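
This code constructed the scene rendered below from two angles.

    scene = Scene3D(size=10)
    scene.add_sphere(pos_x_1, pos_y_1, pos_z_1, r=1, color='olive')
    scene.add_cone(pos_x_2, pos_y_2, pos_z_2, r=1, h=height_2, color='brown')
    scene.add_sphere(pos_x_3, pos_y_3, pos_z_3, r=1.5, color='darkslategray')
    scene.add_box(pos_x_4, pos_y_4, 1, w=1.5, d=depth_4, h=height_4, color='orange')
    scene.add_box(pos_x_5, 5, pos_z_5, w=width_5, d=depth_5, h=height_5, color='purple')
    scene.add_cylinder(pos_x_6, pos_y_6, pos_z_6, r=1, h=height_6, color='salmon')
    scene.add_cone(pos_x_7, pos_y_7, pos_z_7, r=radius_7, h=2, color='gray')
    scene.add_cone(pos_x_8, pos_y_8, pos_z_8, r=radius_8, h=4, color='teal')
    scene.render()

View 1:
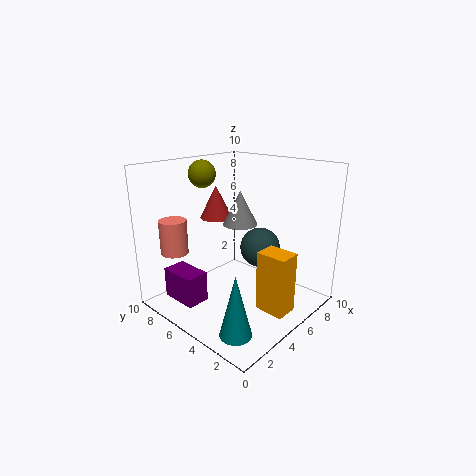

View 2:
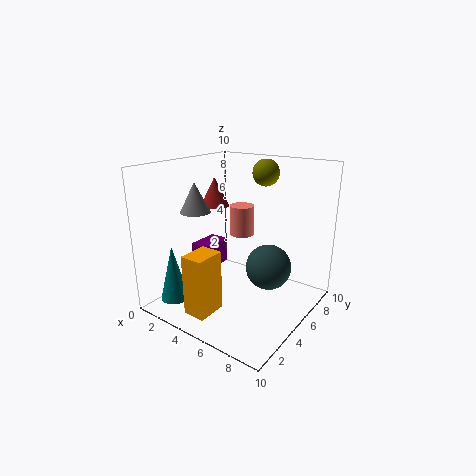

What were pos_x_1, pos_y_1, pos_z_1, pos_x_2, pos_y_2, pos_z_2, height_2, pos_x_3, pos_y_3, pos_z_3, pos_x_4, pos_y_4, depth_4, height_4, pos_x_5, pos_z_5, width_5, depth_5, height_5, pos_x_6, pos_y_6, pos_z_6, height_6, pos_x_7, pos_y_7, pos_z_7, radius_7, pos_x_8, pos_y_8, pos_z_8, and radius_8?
pos_x_1 = 5, pos_y_1 = 8.5, pos_z_1 = 9, pos_x_2 = 3, pos_y_2 = 5, pos_z_2 = 7, height_2 = 2, pos_x_3 = 7.5, pos_y_3 = 5, pos_z_3 = 3.5, pos_x_4 = 4, pos_y_4 = 0.5, depth_4 = 2, height_4 = 4, pos_x_5 = 0.5, pos_z_5 = 1.5, width_5 = 1.5, depth_5 = 2.5, height_5 = 2, pos_x_6 = 2.5, pos_y_6 = 9, pos_z_6 = 3.5, height_6 = 2.5, pos_x_7 = 3, pos_y_7 = 3, pos_z_7 = 7, radius_7 = 1, pos_x_8 = 1.5, pos_y_8 = 2, pos_z_8 = 0.5, radius_8 = 1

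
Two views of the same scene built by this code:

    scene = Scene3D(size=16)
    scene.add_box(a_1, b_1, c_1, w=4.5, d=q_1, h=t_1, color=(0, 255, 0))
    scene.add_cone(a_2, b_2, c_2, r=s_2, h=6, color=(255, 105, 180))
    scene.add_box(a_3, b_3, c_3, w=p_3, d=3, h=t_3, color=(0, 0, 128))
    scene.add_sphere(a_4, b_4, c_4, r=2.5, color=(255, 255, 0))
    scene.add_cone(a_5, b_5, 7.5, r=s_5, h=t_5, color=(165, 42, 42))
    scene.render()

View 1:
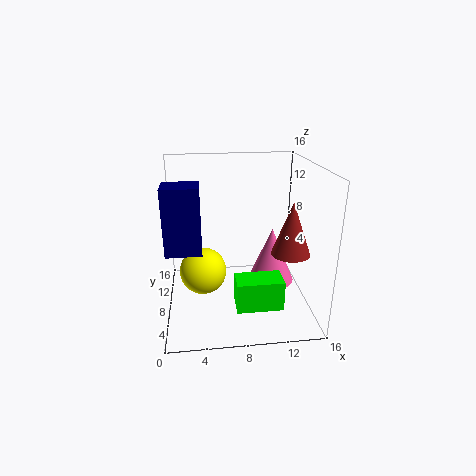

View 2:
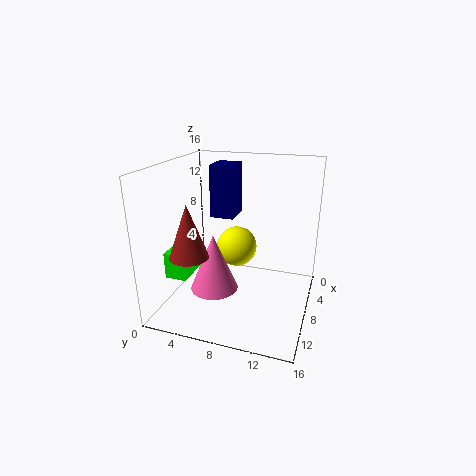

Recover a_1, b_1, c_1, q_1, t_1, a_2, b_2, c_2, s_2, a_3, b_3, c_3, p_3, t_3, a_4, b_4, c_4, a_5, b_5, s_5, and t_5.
a_1 = 7, b_1 = 0.5, c_1 = 3.5, q_1 = 2.5, t_1 = 3, a_2 = 11.5, b_2 = 6.5, c_2 = 3.5, s_2 = 2.5, a_3 = 0.5, b_3 = 3, c_3 = 8.5, p_3 = 3.5, t_3 = 6.5, a_4 = 4, b_4 = 6.5, c_4 = 5, a_5 = 13, b_5 = 4.5, s_5 = 2, t_5 = 5.5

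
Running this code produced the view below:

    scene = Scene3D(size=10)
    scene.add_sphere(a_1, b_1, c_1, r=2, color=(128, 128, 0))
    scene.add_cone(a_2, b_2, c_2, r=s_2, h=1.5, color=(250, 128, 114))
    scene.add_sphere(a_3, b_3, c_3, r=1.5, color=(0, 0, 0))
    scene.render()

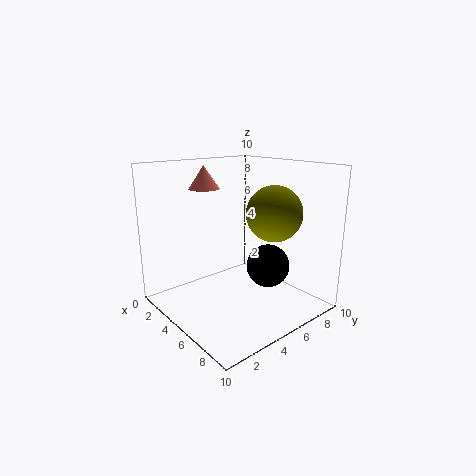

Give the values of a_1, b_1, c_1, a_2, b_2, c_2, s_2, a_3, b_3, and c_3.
a_1 = 6, b_1 = 7.5, c_1 = 6.5, a_2 = 4, b_2 = 3, c_2 = 8.5, s_2 = 1, a_3 = 6.5, b_3 = 6.5, c_3 = 3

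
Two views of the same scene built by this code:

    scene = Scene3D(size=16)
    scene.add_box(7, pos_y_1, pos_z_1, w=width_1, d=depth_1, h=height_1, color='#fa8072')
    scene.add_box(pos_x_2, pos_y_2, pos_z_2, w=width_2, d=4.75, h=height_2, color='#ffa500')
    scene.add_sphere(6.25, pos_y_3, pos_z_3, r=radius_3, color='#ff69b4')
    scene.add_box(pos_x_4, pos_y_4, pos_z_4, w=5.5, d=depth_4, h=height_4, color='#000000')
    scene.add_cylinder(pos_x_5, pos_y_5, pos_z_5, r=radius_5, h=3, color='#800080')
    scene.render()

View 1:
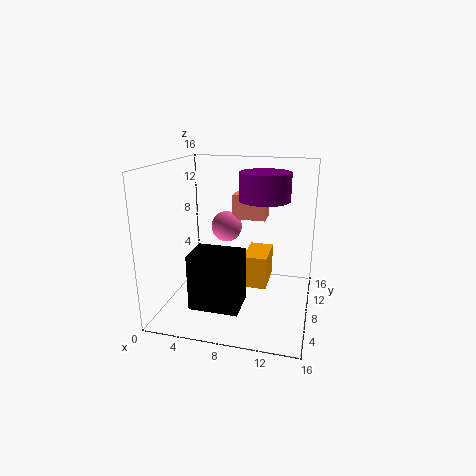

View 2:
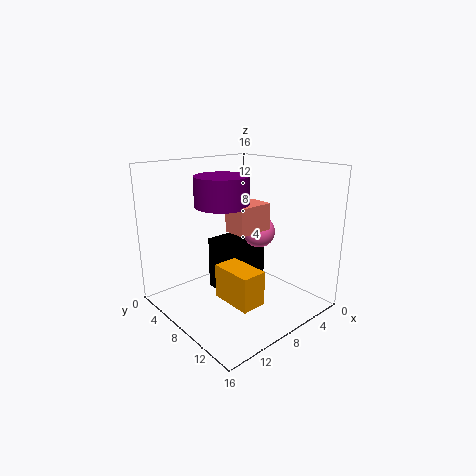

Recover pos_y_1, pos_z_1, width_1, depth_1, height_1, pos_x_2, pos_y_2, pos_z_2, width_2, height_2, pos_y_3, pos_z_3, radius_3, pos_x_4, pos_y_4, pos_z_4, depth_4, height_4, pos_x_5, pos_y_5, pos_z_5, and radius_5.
pos_y_1 = 9.25
pos_z_1 = 9.75
width_1 = 3.75
depth_1 = 2.5
height_1 = 2.75
pos_x_2 = 8.5
pos_y_2 = 8
pos_z_2 = 2
width_2 = 2.75
height_2 = 3.75
pos_y_3 = 9.5
pos_z_3 = 8.75
radius_3 = 1.75
pos_x_4 = 3.5
pos_y_4 = 3.75
pos_z_4 = 0.75
depth_4 = 4
height_4 = 6.25
pos_x_5 = 10.75
pos_y_5 = 8.75
pos_z_5 = 12.25
radius_5 = 2.75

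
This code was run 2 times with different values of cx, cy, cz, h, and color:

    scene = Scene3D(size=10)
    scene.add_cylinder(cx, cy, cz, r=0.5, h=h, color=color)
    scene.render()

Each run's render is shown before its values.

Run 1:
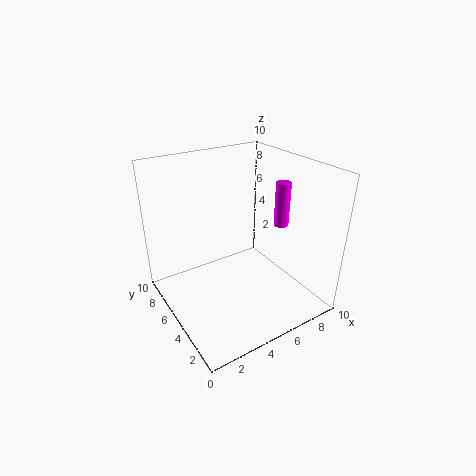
cx = 7.5
cy = 3.5
cz = 6
h = 3
color = 'magenta'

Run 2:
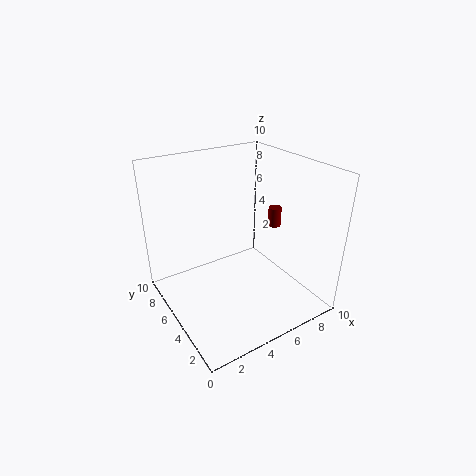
cx = 9
cy = 6
cz = 4.5
h = 1.5
color = 'maroon'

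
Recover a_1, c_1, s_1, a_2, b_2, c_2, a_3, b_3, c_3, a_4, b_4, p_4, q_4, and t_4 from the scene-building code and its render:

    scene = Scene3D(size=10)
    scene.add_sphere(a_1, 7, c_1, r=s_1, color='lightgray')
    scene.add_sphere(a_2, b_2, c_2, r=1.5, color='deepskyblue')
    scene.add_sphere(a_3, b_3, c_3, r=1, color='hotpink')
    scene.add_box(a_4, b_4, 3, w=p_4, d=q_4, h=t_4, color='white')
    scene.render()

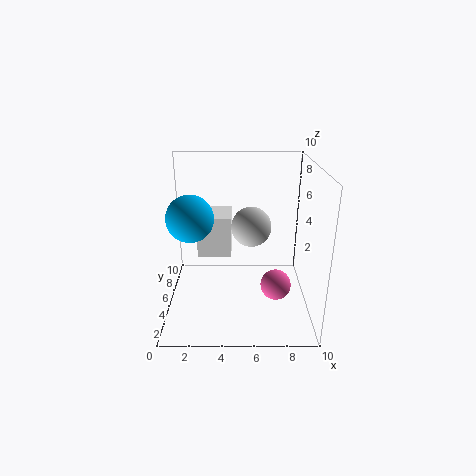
a_1 = 6; c_1 = 5; s_1 = 1.5; a_2 = 2; b_2 = 3.5; c_2 = 7; a_3 = 7.5; b_3 = 3; c_3 = 2.5; a_4 = 2; b_4 = 6; p_4 = 2.5; q_4 = 3; t_4 = 3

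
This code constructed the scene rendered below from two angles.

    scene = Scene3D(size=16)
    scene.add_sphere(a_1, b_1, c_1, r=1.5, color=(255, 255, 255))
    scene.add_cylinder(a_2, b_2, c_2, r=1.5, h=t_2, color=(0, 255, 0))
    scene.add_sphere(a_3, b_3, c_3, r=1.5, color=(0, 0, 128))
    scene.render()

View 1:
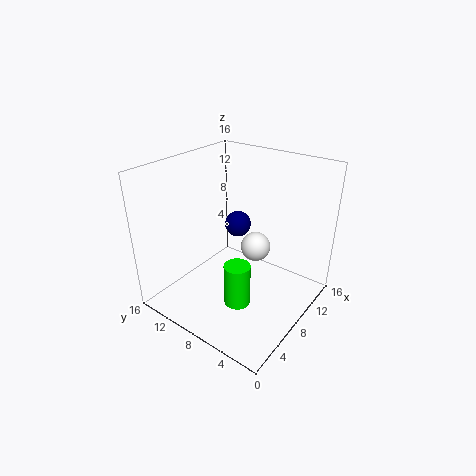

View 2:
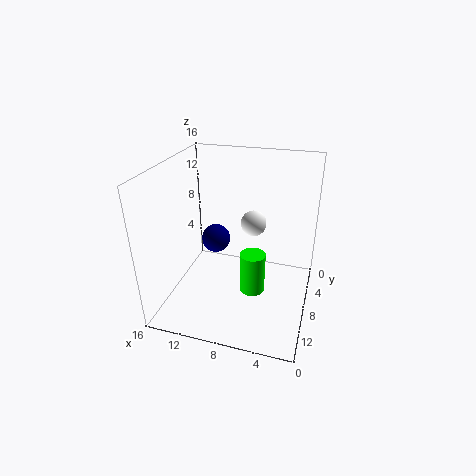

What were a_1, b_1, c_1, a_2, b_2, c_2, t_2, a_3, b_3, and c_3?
a_1 = 7
b_1 = 5
c_1 = 8.5
a_2 = 6.5
b_2 = 7
c_2 = 0.5
t_2 = 5
a_3 = 10
b_3 = 9.5
c_3 = 8.5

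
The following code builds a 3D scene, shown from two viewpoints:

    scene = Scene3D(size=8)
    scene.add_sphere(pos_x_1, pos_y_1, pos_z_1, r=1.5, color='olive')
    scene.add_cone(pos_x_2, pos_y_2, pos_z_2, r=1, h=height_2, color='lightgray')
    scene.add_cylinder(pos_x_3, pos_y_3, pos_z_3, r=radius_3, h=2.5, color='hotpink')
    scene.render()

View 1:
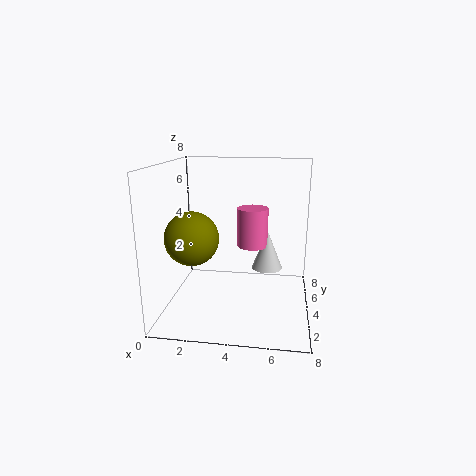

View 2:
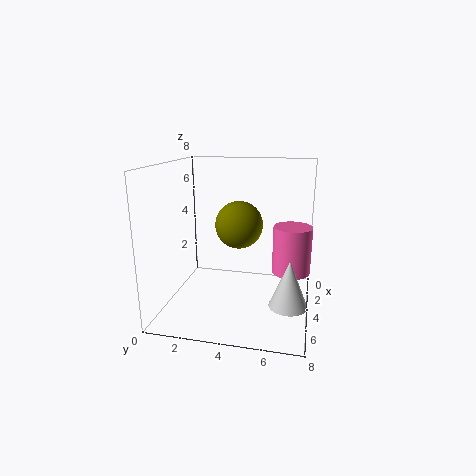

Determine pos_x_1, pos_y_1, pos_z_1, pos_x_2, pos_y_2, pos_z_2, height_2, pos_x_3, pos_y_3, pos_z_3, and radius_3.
pos_x_1 = 1.5, pos_y_1 = 3.5, pos_z_1 = 4, pos_x_2 = 5.5, pos_y_2 = 7, pos_z_2 = 1, height_2 = 2.5, pos_x_3 = 4.5, pos_y_3 = 7, pos_z_3 = 2.5, radius_3 = 1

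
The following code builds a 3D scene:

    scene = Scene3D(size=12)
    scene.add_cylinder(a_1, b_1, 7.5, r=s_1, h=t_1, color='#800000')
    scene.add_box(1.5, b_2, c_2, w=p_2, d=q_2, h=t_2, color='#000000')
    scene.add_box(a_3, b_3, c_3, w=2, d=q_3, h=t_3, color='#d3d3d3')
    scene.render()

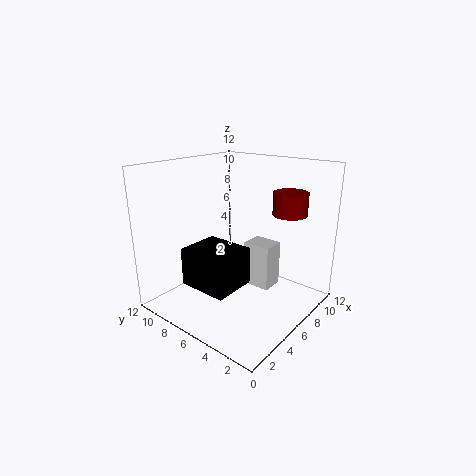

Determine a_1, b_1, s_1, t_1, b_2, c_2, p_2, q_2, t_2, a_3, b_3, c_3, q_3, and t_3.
a_1 = 10, b_1 = 3.5, s_1 = 1.5, t_1 = 2, b_2 = 4, c_2 = 3, p_2 = 3.5, q_2 = 4, t_2 = 3, a_3 = 7.5, b_3 = 4, c_3 = 1, q_3 = 2.5, t_3 = 4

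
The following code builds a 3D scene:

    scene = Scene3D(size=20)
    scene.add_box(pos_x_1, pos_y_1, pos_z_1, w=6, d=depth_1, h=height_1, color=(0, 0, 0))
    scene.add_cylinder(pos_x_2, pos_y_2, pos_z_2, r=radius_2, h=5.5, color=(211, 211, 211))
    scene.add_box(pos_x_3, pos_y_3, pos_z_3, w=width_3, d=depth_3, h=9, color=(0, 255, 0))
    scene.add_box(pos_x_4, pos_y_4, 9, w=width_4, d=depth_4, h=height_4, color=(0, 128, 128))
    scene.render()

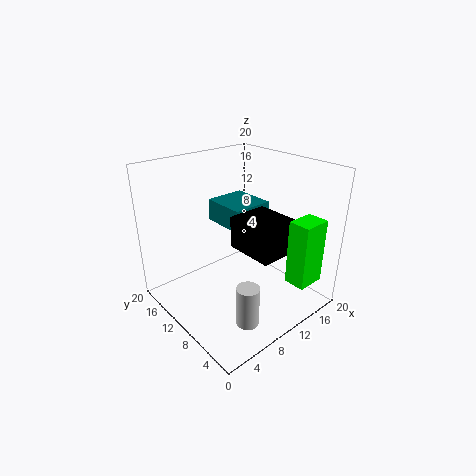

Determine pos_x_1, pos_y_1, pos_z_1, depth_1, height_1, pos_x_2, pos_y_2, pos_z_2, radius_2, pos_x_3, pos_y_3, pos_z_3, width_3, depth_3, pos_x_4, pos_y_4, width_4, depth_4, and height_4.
pos_x_1 = 9.5
pos_y_1 = 4
pos_z_1 = 8.5
depth_1 = 7
height_1 = 4.5
pos_x_2 = 6.5
pos_y_2 = 4
pos_z_2 = 1
radius_2 = 1.5
pos_x_3 = 13.5
pos_y_3 = 1
pos_z_3 = 4.5
width_3 = 4
depth_3 = 3
pos_x_4 = 12
pos_y_4 = 12.5
width_4 = 6.5
depth_4 = 7
height_4 = 3.5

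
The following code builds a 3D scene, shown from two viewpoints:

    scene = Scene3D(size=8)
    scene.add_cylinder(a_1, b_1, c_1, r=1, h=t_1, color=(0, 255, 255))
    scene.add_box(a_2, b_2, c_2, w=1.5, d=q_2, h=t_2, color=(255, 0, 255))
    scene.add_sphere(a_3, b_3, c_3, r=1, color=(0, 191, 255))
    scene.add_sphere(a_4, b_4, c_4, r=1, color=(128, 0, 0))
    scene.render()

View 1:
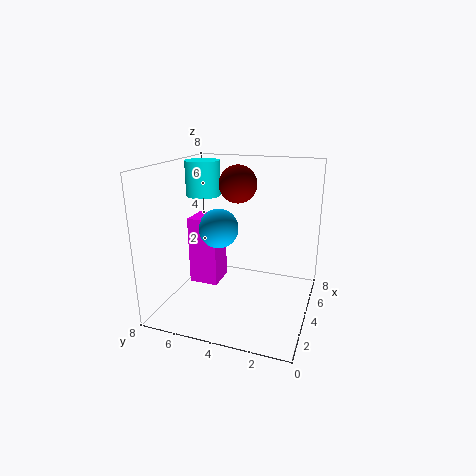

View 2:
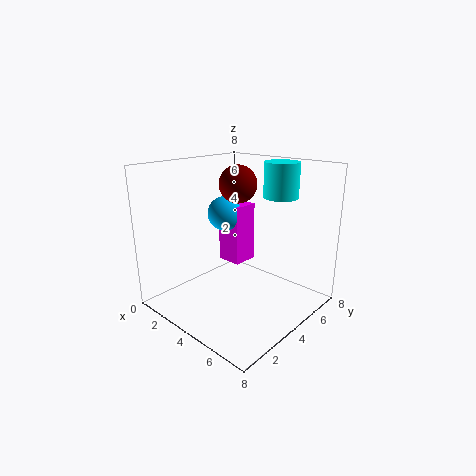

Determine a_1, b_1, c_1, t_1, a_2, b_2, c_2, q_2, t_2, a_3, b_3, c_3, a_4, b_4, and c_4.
a_1 = 5, b_1 = 6.5, c_1 = 6, t_1 = 2, a_2 = 2, b_2 = 4.5, c_2 = 2, q_2 = 1.5, t_2 = 3.5, a_3 = 2.5, b_3 = 4.5, c_3 = 5, a_4 = 4, b_4 = 4, c_4 = 7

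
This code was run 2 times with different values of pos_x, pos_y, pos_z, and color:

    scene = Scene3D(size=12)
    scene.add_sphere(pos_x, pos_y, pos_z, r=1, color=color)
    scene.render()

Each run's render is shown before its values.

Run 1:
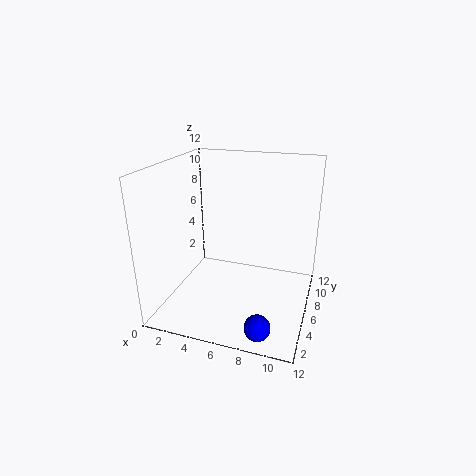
pos_x = 9, pos_y = 1.5, pos_z = 1, color = 'blue'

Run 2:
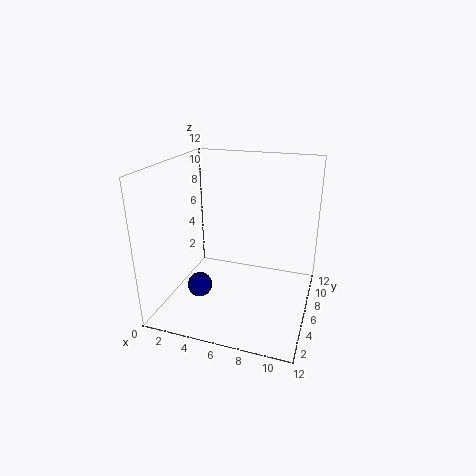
pos_x = 3.5, pos_y = 3.5, pos_z = 2.5, color = 'navy'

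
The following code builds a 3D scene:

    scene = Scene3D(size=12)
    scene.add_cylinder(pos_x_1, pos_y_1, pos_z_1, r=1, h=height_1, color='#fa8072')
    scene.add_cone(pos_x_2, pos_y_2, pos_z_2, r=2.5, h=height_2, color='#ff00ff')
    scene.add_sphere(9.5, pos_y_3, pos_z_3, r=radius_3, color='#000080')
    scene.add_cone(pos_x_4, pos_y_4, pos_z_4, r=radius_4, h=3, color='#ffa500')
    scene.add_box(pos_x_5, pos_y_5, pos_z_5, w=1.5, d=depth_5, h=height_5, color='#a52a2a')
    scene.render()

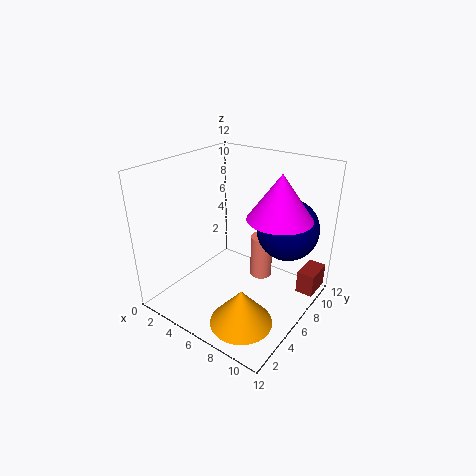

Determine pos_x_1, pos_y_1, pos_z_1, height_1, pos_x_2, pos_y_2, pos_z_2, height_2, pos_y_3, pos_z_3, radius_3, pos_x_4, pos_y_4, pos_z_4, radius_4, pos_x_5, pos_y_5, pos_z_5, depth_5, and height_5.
pos_x_1 = 6.5
pos_y_1 = 9
pos_z_1 = 1
height_1 = 4
pos_x_2 = 9.5
pos_y_2 = 6.5
pos_z_2 = 8.5
height_2 = 3.5
pos_y_3 = 8
pos_z_3 = 7
radius_3 = 2.5
pos_x_4 = 8.5
pos_y_4 = 3
pos_z_4 = 0.5
radius_4 = 2.5
pos_x_5 = 10.5
pos_y_5 = 8.5
pos_z_5 = 1
depth_5 = 2.5
height_5 = 2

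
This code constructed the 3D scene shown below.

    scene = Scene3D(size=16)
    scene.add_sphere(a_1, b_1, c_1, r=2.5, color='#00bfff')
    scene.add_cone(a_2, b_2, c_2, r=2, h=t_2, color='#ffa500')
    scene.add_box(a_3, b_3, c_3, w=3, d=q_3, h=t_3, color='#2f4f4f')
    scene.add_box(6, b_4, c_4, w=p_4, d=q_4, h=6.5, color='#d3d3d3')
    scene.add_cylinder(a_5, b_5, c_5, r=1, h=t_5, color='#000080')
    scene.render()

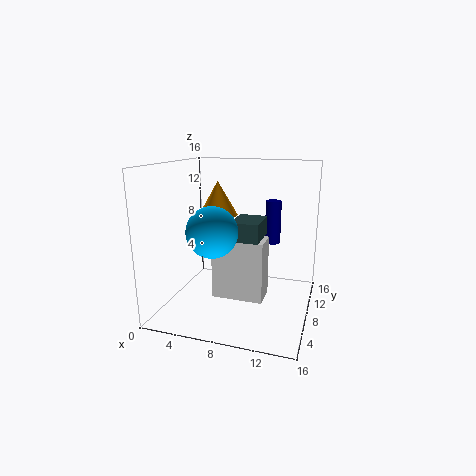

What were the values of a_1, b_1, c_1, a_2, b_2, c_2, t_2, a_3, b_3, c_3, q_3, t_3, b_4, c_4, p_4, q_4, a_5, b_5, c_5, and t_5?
a_1 = 7; b_1 = 3; c_1 = 10; a_2 = 6.5; b_2 = 6; c_2 = 11; t_2 = 3.5; a_3 = 8; b_3 = 5; c_3 = 8.5; q_3 = 4; t_3 = 2; b_4 = 5; c_4 = 2; p_4 = 5.5; q_4 = 3; a_5 = 10.5; b_5 = 15; c_5 = 5.5; t_5 = 5.5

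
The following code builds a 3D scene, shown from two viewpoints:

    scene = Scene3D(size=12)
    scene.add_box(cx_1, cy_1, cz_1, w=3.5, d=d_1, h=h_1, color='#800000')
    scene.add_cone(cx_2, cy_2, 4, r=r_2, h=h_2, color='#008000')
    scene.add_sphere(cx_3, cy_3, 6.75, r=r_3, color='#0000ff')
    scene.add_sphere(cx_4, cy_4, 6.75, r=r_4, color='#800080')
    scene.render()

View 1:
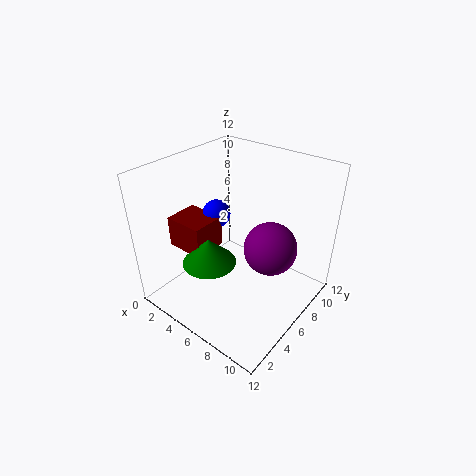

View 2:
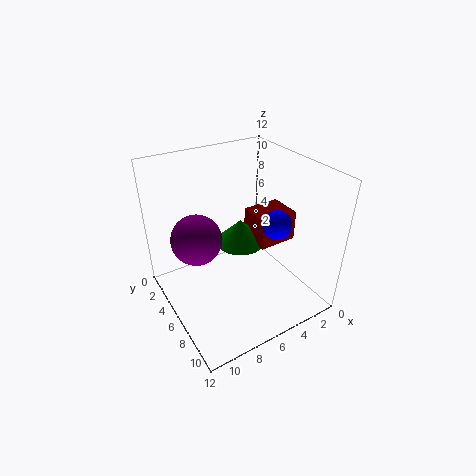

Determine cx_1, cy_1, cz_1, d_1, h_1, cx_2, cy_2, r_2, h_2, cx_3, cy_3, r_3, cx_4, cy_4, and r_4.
cx_1 = 0.25
cy_1 = 3.5
cz_1 = 4.25
d_1 = 3
h_1 = 2.75
cx_2 = 4.5
cy_2 = 4
r_2 = 2.25
h_2 = 2.25
cx_3 = 2.75
cy_3 = 7
r_3 = 1.25
cx_4 = 9.5
cy_4 = 5.5
r_4 = 2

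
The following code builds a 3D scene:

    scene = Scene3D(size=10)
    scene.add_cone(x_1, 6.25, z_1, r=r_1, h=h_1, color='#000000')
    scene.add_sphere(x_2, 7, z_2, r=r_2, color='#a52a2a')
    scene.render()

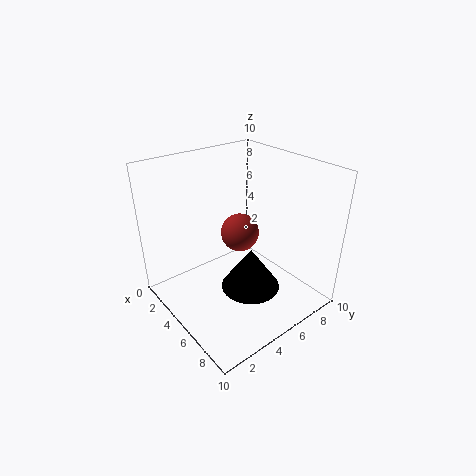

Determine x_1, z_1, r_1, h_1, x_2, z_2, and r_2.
x_1 = 5; z_1 = 0.25; r_1 = 2.25; h_1 = 3.25; x_2 = 2.75; z_2 = 3.75; r_2 = 1.5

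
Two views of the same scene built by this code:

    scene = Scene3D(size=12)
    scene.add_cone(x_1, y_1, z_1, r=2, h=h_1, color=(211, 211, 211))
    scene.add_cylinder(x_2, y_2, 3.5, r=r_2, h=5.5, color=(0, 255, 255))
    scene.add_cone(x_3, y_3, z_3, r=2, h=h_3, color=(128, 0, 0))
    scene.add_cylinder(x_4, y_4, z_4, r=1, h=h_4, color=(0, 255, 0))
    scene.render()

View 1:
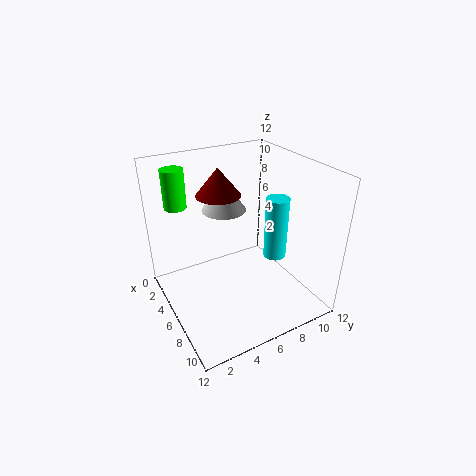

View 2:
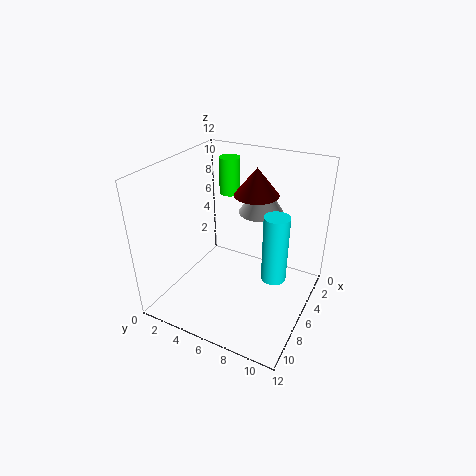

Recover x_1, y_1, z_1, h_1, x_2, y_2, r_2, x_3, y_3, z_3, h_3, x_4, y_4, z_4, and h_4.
x_1 = 2.5, y_1 = 6.5, z_1 = 7, h_1 = 3, x_2 = 6.5, y_2 = 9.5, r_2 = 1, x_3 = 2.5, y_3 = 6, z_3 = 8.5, h_3 = 2.5, x_4 = 1, y_4 = 2.5, z_4 = 7.5, h_4 = 3.5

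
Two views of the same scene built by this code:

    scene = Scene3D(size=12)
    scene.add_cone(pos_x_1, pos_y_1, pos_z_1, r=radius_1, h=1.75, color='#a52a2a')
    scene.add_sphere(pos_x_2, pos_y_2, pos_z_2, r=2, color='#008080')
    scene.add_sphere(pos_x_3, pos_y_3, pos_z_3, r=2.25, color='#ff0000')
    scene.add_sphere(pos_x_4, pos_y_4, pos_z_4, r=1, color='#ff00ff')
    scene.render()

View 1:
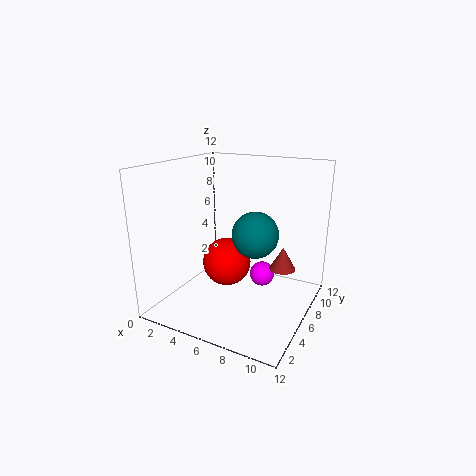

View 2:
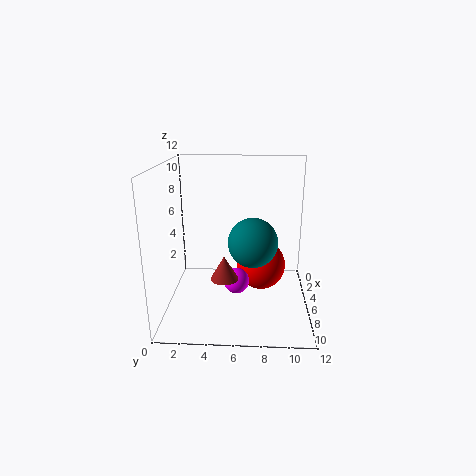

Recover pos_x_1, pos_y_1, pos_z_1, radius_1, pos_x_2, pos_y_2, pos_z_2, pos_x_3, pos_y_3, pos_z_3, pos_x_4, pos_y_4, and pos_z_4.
pos_x_1 = 10.25, pos_y_1 = 5.25, pos_z_1 = 4.5, radius_1 = 1, pos_x_2 = 7, pos_y_2 = 7.25, pos_z_2 = 6, pos_x_3 = 3.75, pos_y_3 = 8, pos_z_3 = 2.5, pos_x_4 = 8.25, pos_y_4 = 6, pos_z_4 = 3.25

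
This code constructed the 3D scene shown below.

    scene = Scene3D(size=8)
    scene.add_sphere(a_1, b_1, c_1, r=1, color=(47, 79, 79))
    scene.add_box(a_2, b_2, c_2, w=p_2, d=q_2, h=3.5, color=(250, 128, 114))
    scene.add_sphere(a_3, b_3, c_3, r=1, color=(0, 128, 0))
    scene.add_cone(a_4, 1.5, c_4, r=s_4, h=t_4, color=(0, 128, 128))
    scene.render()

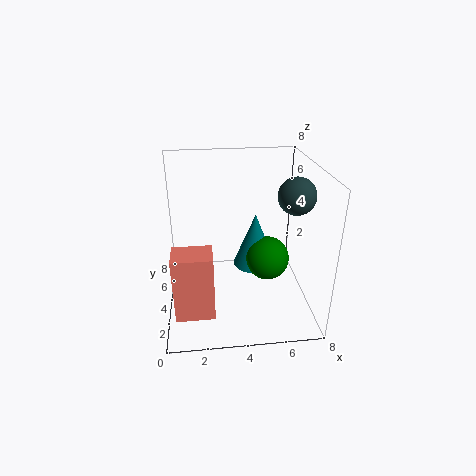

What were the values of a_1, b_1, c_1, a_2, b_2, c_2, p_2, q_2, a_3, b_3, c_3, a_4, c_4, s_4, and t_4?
a_1 = 7
b_1 = 3.5
c_1 = 6.5
a_2 = 0.5
b_2 = 1
c_2 = 1
p_2 = 2
q_2 = 1.5
a_3 = 5
b_3 = 1
c_3 = 4.5
a_4 = 4.5
c_4 = 4
s_4 = 1
t_4 = 2.5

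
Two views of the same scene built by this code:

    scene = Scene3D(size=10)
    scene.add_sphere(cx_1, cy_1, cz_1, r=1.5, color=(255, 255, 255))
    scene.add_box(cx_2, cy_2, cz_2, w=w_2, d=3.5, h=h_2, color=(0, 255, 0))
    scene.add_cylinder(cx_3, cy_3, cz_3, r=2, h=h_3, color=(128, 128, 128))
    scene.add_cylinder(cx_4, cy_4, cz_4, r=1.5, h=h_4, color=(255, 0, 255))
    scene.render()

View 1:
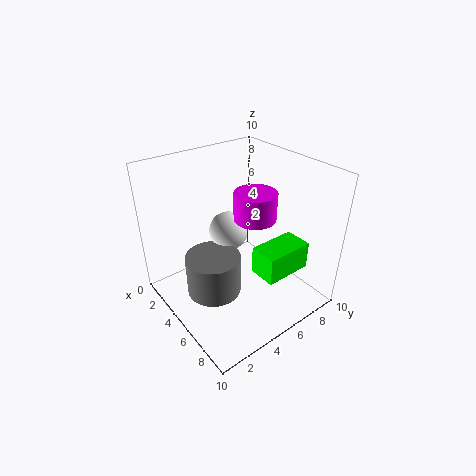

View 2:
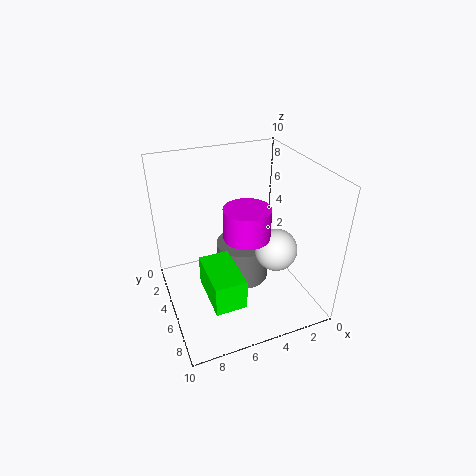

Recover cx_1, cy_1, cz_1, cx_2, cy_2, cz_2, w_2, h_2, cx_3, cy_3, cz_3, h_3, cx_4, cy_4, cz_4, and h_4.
cx_1 = 2.5; cy_1 = 6; cz_1 = 4; cx_2 = 6; cy_2 = 5.5; cz_2 = 2.5; w_2 = 2; h_2 = 2; cx_3 = 4; cy_3 = 3.5; cz_3 = 0.5; h_3 = 3; cx_4 = 5; cy_4 = 6.5; cz_4 = 6; h_4 = 2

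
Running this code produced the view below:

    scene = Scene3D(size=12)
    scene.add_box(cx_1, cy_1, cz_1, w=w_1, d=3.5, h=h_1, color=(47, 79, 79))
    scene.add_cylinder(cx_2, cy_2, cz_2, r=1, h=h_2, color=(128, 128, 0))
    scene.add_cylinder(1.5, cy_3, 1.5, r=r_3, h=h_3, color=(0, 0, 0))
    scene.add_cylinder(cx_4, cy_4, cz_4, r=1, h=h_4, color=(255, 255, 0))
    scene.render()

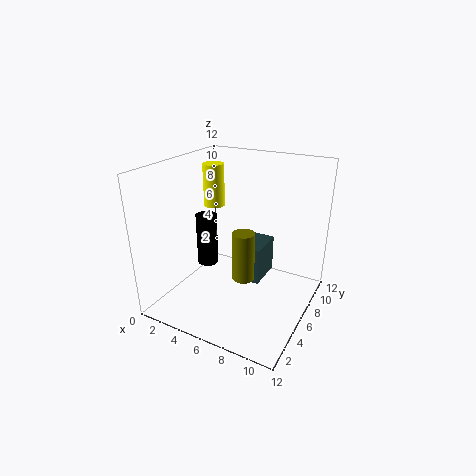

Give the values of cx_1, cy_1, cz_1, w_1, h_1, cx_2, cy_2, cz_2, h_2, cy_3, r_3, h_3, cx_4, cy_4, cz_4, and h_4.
cx_1 = 5, cy_1 = 8, cz_1 = 0.5, w_1 = 2, h_1 = 3.5, cx_2 = 6, cy_2 = 7, cz_2 = 1.5, h_2 = 4.5, cy_3 = 8, r_3 = 1, h_3 = 5, cx_4 = 1.5, cy_4 = 9.5, cz_4 = 7, h_4 = 4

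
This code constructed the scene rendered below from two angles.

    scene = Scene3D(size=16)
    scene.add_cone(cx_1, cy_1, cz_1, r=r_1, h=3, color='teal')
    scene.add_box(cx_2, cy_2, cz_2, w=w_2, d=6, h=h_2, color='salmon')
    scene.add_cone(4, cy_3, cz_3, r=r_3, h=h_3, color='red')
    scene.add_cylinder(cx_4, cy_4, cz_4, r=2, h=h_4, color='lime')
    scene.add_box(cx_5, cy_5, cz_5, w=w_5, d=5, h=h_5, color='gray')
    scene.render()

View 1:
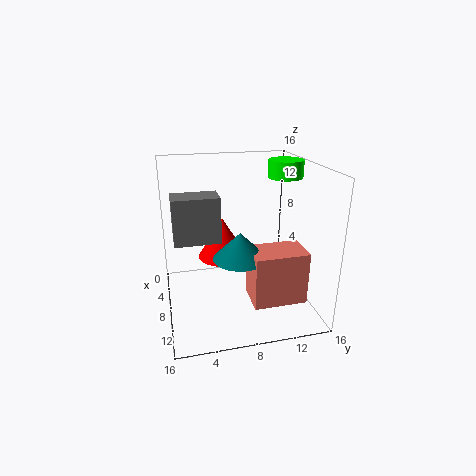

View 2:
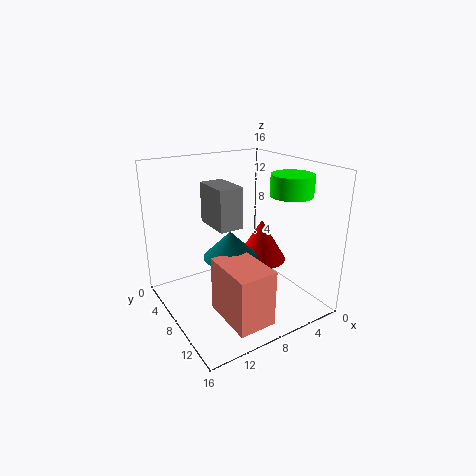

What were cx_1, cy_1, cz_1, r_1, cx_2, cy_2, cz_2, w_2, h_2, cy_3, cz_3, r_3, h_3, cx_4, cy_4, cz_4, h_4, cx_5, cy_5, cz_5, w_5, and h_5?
cx_1 = 9; cy_1 = 8; cz_1 = 6; r_1 = 3; cx_2 = 8; cy_2 = 9; cz_2 = 1; w_2 = 4; h_2 = 6; cy_3 = 7; cz_3 = 4; r_3 = 3; h_3 = 5; cx_4 = 6; cy_4 = 14; cz_4 = 14; h_4 = 2; cx_5 = 6; cy_5 = 1; cz_5 = 8; w_5 = 3; h_5 = 5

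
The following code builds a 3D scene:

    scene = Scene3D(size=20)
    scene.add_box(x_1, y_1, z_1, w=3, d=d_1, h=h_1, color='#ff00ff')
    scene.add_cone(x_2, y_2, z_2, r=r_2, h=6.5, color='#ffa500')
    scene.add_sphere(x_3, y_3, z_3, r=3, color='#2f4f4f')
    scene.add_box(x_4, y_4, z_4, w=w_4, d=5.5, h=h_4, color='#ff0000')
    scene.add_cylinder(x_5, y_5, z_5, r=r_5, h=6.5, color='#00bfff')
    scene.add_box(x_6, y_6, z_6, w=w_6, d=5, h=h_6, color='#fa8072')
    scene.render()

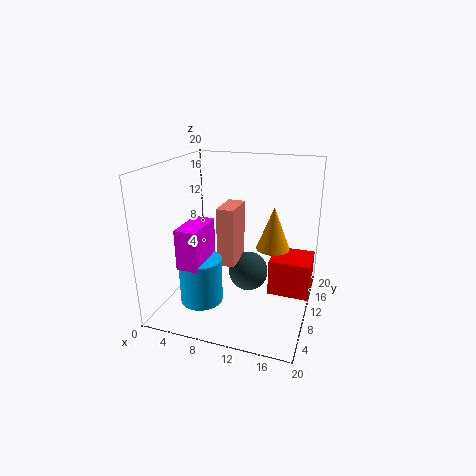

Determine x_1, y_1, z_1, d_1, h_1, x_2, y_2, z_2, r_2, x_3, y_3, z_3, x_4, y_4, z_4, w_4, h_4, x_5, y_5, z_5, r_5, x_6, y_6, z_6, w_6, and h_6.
x_1 = 3.5
y_1 = 4
z_1 = 7
d_1 = 6
h_1 = 5.5
x_2 = 14
y_2 = 14.5
z_2 = 7
r_2 = 2.5
x_3 = 10.5
y_3 = 13.5
z_3 = 3
x_4 = 14
y_4 = 12
z_4 = 0.5
w_4 = 6
h_4 = 5.5
x_5 = 5.5
y_5 = 7
z_5 = 1
r_5 = 3
x_6 = 7
y_6 = 9.5
z_6 = 5.5
w_6 = 2.5
h_6 = 8.5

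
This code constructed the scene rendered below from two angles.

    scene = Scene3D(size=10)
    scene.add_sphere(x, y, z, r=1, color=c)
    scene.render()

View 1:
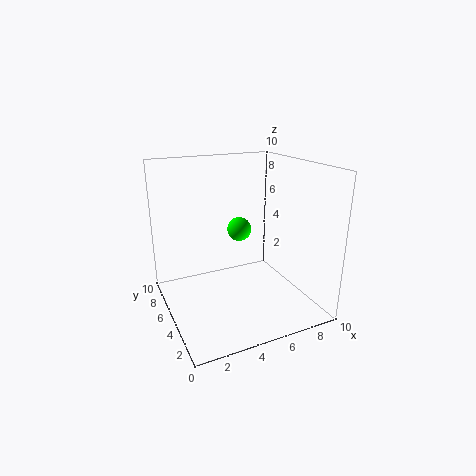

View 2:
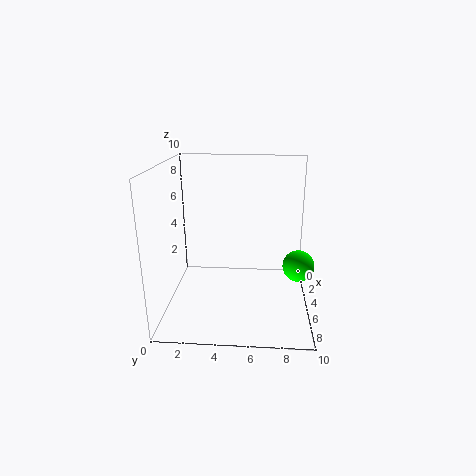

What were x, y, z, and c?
x = 7
y = 9
z = 4
c = 'lime'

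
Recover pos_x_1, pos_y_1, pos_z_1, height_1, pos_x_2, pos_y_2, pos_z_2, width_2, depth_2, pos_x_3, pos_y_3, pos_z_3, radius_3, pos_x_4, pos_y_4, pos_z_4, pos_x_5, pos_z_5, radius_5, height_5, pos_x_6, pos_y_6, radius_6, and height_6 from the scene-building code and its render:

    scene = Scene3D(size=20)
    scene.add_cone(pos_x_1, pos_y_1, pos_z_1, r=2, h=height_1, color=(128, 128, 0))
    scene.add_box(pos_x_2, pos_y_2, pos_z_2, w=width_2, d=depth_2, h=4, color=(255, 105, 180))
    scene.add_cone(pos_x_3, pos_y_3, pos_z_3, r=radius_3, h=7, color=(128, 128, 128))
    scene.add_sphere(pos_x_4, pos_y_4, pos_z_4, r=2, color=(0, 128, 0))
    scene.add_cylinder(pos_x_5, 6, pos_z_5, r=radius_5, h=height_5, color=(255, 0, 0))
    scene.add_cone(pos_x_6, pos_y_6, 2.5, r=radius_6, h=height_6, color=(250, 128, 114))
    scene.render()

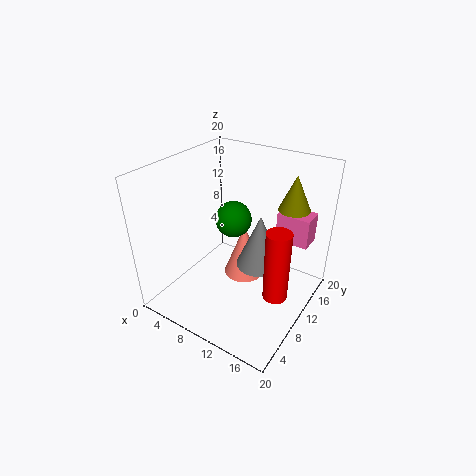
pos_x_1 = 17, pos_y_1 = 12, pos_z_1 = 15.5, height_1 = 4.5, pos_x_2 = 14.5, pos_y_2 = 12.5, pos_z_2 = 10, width_2 = 4.5, depth_2 = 3, pos_x_3 = 14, pos_y_3 = 9, pos_z_3 = 8, radius_3 = 3, pos_x_4 = 13, pos_y_4 = 4.5, pos_z_4 = 16.5, pos_x_5 = 18, pos_z_5 = 6.5, radius_5 = 1.5, height_5 = 9, pos_x_6 = 9.5, pos_y_6 = 12.5, radius_6 = 3, height_6 = 8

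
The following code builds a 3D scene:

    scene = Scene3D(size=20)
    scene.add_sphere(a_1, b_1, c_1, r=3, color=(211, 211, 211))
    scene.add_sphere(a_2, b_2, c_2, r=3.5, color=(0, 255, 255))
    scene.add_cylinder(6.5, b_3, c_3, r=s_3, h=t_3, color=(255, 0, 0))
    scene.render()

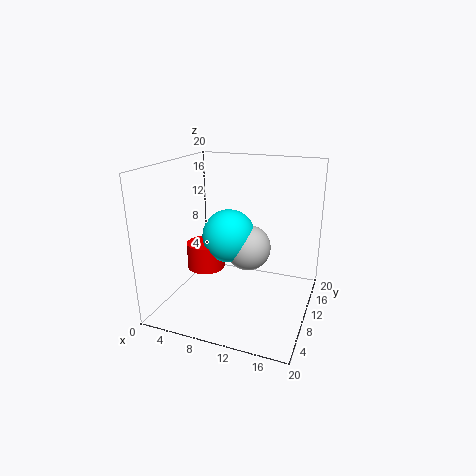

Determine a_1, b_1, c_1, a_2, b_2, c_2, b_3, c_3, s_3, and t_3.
a_1 = 12, b_1 = 8.5, c_1 = 9.5, a_2 = 9.5, b_2 = 8, c_2 = 11, b_3 = 7, c_3 = 6.5, s_3 = 2.5, t_3 = 3.5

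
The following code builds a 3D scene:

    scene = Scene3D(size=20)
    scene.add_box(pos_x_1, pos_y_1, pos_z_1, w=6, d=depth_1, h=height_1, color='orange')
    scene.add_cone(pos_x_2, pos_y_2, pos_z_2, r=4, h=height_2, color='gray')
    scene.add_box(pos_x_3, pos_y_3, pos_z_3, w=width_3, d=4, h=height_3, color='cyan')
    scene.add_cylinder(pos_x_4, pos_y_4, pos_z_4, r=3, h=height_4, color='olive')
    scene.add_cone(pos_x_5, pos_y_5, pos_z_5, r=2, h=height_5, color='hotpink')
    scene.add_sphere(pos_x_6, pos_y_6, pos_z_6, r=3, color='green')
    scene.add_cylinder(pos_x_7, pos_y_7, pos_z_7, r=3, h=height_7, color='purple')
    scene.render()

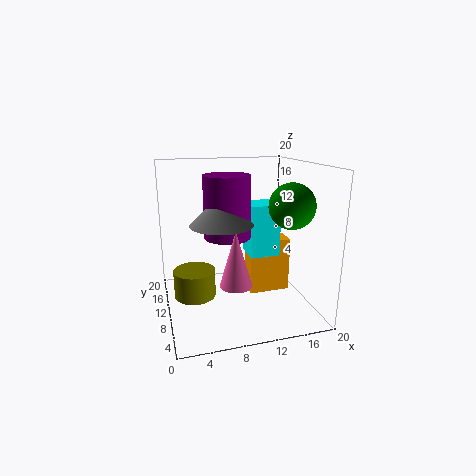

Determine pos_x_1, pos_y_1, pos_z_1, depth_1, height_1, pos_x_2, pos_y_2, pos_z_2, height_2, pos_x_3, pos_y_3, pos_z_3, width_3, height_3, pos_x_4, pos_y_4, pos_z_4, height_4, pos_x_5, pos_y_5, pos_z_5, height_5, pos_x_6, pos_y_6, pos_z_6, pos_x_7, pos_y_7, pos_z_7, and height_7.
pos_x_1 = 12, pos_y_1 = 10, pos_z_1 = 1, depth_1 = 3, height_1 = 8, pos_x_2 = 7, pos_y_2 = 7, pos_z_2 = 13, height_2 = 4, pos_x_3 = 11, pos_y_3 = 7, pos_z_3 = 8, width_3 = 4, height_3 = 7, pos_x_4 = 4, pos_y_4 = 12, pos_z_4 = 1, height_4 = 4, pos_x_5 = 8, pos_y_5 = 4, pos_z_5 = 6, height_5 = 7, pos_x_6 = 16, pos_y_6 = 6, pos_z_6 = 15, pos_x_7 = 8, pos_y_7 = 8, pos_z_7 = 11, height_7 = 8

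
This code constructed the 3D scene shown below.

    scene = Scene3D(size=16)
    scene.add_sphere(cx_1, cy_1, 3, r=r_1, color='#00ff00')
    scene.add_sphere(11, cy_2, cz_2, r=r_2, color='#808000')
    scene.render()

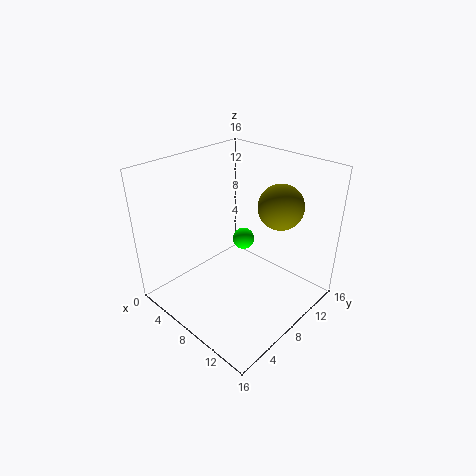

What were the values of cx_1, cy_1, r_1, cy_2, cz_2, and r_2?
cx_1 = 3; cy_1 = 14.5; r_1 = 1.5; cy_2 = 11.5; cz_2 = 11.5; r_2 = 2.5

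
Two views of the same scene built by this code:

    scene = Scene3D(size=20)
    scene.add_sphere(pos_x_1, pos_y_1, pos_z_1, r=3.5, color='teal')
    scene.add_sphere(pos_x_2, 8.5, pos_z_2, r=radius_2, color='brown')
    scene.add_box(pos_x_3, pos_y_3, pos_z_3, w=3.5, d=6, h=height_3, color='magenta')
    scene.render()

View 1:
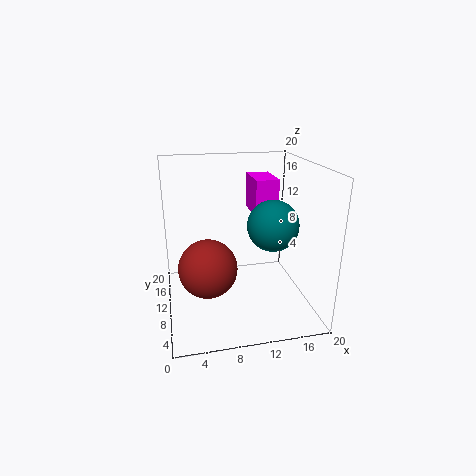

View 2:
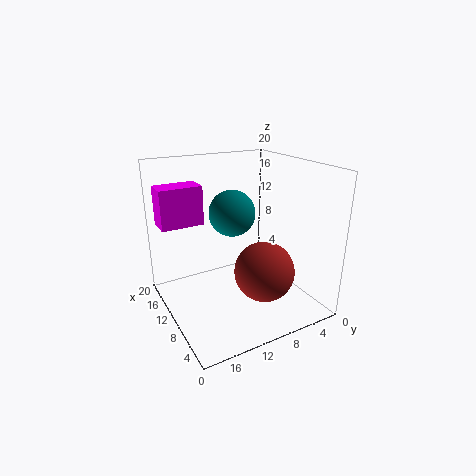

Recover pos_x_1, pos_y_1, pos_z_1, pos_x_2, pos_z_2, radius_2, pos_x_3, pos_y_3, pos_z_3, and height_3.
pos_x_1 = 14.5, pos_y_1 = 8.5, pos_z_1 = 12, pos_x_2 = 5.5, pos_z_2 = 6.5, radius_2 = 4, pos_x_3 = 13.5, pos_y_3 = 13.5, pos_z_3 = 11.5, height_3 = 5.5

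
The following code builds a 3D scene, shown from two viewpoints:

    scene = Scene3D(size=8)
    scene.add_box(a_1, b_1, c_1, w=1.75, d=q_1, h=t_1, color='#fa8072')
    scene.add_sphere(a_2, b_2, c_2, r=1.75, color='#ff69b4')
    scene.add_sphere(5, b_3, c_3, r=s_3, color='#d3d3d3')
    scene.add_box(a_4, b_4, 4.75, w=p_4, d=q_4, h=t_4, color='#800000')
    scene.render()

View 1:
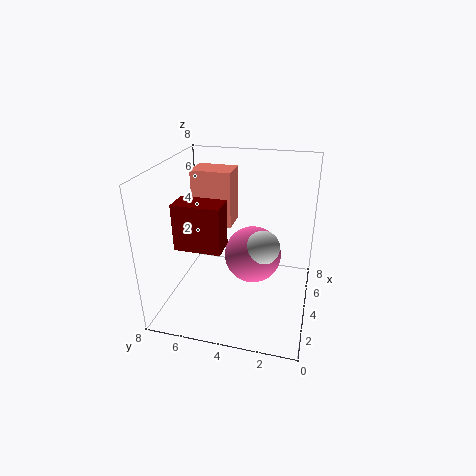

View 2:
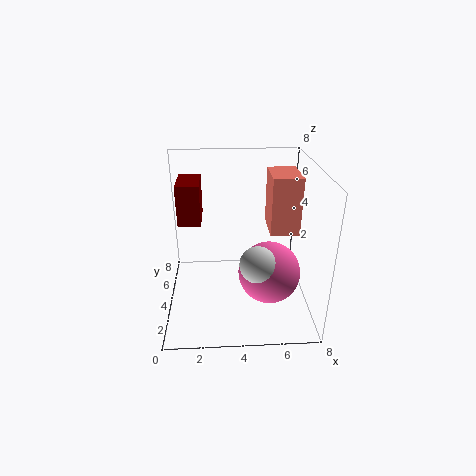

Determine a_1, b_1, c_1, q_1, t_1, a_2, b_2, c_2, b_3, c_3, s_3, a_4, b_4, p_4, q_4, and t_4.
a_1 = 6
b_1 = 5
c_1 = 3.5
q_1 = 2.5
t_1 = 3.5
a_2 = 5.75
b_2 = 3.5
c_2 = 2
b_3 = 2.75
c_3 = 3
s_3 = 1
a_4 = 0.75
b_4 = 4
p_4 = 1.25
q_4 = 2.25
t_4 = 2.25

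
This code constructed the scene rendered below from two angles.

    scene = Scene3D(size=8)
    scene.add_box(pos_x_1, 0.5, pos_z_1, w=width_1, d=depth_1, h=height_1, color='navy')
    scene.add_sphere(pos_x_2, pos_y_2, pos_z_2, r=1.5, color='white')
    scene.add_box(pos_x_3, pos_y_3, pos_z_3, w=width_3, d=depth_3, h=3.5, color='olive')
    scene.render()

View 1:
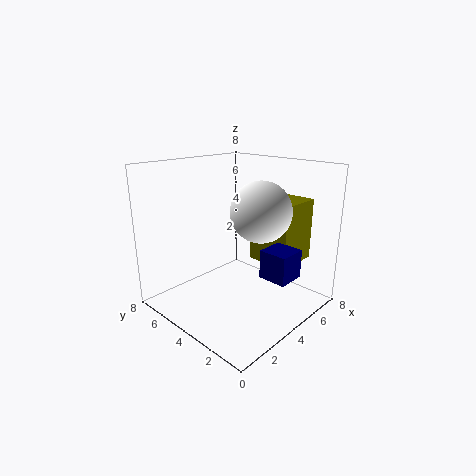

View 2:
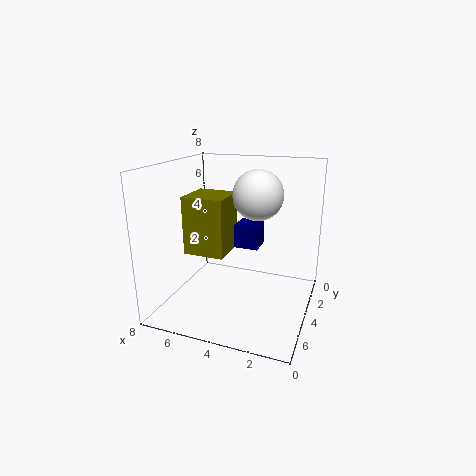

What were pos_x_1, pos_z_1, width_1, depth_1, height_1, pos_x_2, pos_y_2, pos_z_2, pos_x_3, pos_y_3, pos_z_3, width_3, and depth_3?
pos_x_1 = 3.5
pos_z_1 = 2.5
width_1 = 1.5
depth_1 = 1.5
height_1 = 1.5
pos_x_2 = 3.5
pos_y_2 = 2
pos_z_2 = 6
pos_x_3 = 5
pos_y_3 = 1.5
pos_z_3 = 2.5
width_3 = 2.5
depth_3 = 2.5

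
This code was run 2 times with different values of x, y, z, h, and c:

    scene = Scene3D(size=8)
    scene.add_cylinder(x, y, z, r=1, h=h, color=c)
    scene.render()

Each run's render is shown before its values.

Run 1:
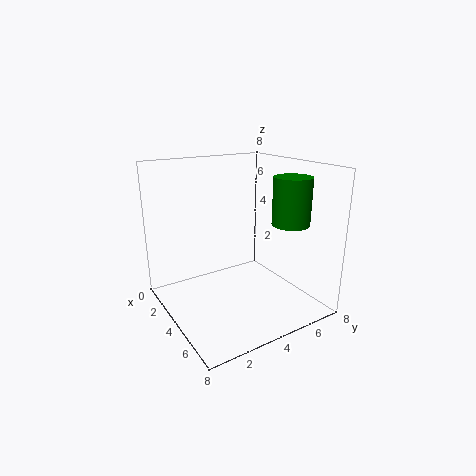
x = 6; y = 6; z = 5; h = 2.5; c = 'green'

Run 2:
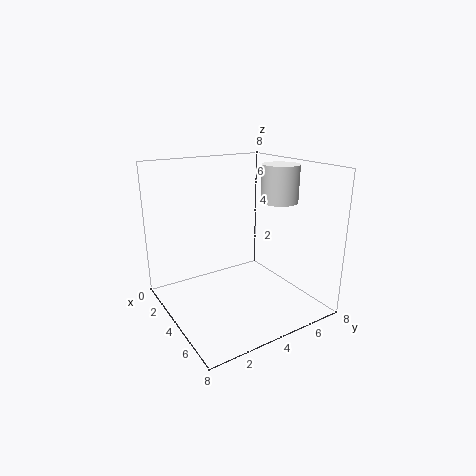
x = 5; y = 6; z = 6; h = 2; c = 'white'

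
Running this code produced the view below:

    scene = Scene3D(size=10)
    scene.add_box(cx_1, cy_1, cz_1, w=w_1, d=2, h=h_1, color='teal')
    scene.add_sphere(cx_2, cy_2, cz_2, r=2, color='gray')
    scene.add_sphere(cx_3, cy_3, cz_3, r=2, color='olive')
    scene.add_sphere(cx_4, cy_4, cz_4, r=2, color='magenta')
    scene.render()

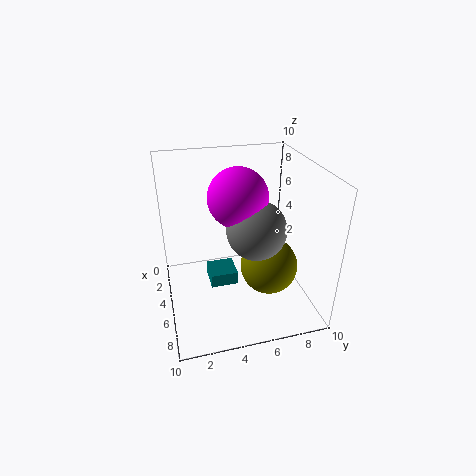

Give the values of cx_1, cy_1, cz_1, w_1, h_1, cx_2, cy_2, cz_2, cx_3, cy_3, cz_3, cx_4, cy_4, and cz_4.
cx_1 = 3
cy_1 = 3
cz_1 = 1
w_1 = 2
h_1 = 1
cx_2 = 6
cy_2 = 6
cz_2 = 6
cx_3 = 6
cy_3 = 7
cz_3 = 3
cx_4 = 5
cy_4 = 5
cz_4 = 8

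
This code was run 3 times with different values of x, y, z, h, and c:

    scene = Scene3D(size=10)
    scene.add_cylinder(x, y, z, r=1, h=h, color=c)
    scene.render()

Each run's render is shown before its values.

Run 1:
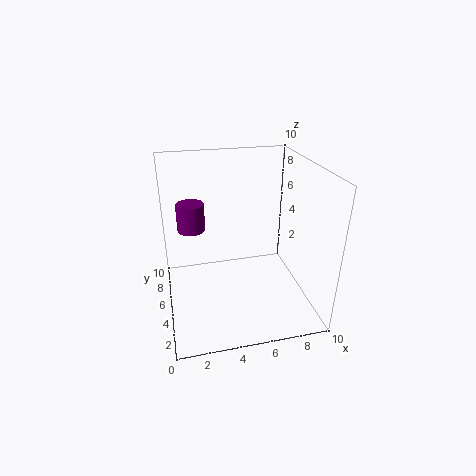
x = 2; y = 7; z = 5; h = 2; c = 'purple'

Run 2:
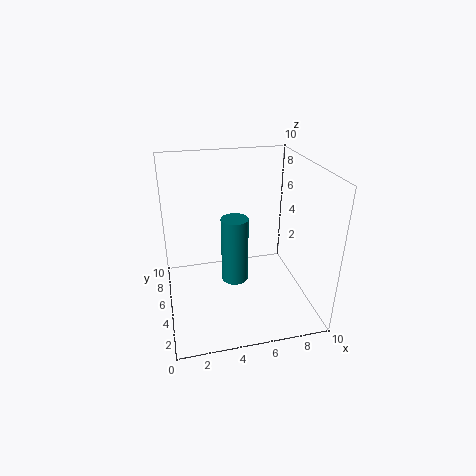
x = 5; y = 6; z = 1; h = 5; c = 'teal'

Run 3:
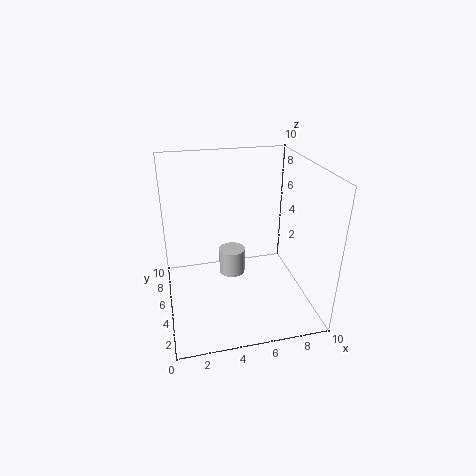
x = 5; y = 7; z = 1; h = 2; c = 'lightgray'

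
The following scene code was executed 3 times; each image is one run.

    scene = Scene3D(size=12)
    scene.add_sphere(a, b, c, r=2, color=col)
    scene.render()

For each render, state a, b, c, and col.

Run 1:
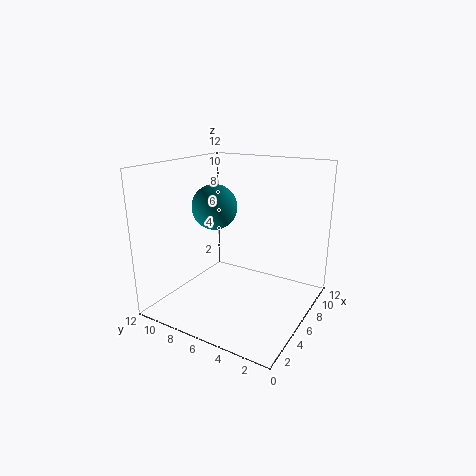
a = 7, b = 9, c = 8, col = 'teal'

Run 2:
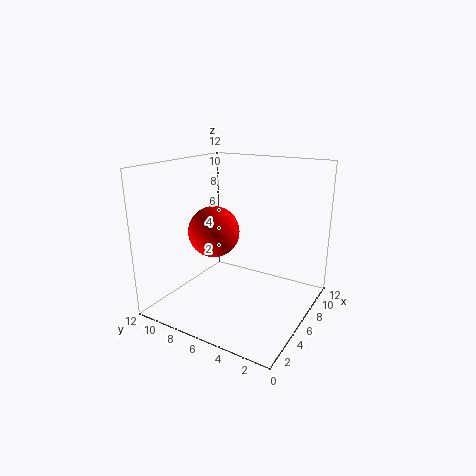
a = 4, b = 7, c = 7, col = 'red'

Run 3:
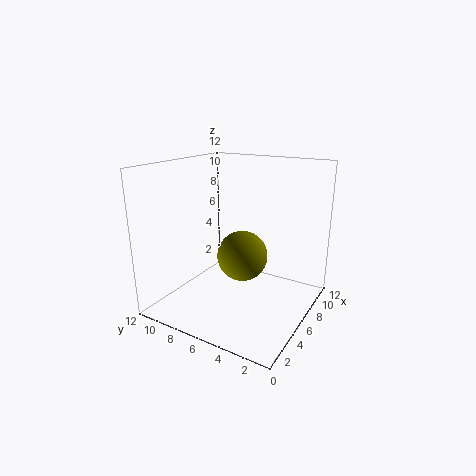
a = 5, b = 5, c = 5, col = 'olive'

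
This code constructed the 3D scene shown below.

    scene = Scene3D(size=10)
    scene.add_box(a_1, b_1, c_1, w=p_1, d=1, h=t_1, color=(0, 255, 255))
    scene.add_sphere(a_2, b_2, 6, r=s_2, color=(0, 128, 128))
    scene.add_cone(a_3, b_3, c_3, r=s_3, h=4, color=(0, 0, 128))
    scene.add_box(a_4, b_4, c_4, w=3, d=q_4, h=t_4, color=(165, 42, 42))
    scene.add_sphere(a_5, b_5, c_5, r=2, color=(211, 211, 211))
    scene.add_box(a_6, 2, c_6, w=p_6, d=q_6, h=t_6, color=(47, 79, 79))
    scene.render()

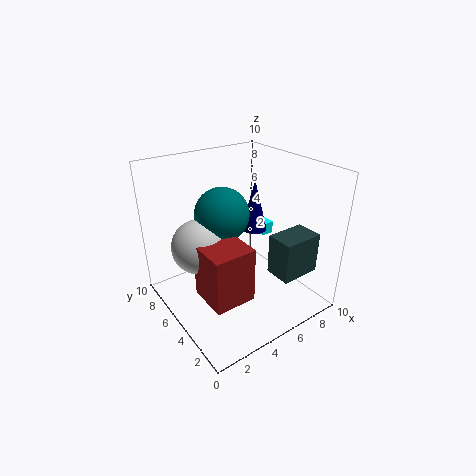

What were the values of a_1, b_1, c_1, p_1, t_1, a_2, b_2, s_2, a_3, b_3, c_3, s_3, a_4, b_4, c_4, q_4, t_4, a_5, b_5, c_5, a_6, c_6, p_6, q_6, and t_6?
a_1 = 9, b_1 = 7, c_1 = 3, p_1 = 1, t_1 = 1, a_2 = 5, b_2 = 7, s_2 = 2, a_3 = 8, b_3 = 7, c_3 = 4, s_3 = 1, a_4 = 2, b_4 = 3, c_4 = 1, q_4 = 3, t_4 = 4, a_5 = 3, b_5 = 7, c_5 = 4, a_6 = 7, c_6 = 2, p_6 = 3, q_6 = 2, t_6 = 3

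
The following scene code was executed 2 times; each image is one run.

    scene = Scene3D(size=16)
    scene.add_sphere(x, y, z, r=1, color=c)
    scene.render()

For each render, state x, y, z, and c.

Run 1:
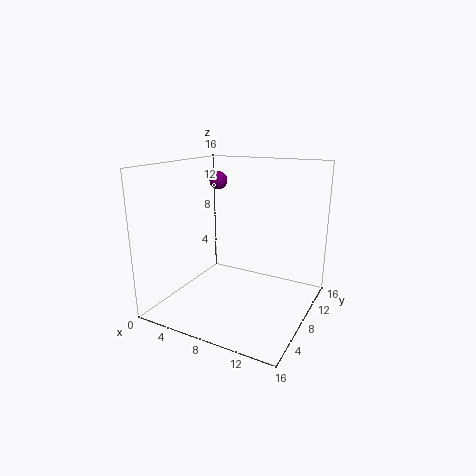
x = 5; y = 9; z = 14; c = 'purple'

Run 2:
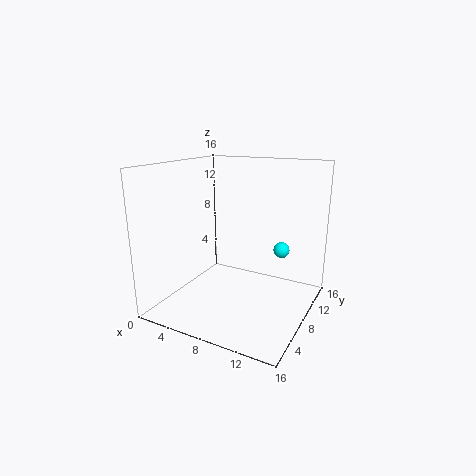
x = 11; y = 14; z = 5; c = 'cyan'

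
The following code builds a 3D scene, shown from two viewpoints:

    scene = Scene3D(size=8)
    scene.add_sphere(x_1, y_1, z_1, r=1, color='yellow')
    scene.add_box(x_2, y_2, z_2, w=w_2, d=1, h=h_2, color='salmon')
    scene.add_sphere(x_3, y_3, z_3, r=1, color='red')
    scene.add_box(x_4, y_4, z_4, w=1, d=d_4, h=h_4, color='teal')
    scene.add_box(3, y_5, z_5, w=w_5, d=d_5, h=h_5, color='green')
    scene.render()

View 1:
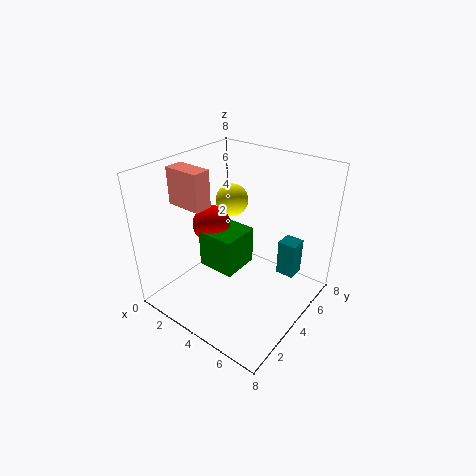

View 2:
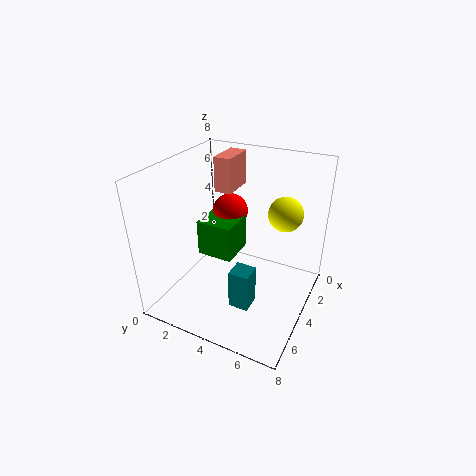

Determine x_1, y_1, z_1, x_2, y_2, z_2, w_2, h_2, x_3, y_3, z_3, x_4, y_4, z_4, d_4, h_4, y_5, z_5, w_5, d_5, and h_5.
x_1 = 2; y_1 = 6; z_1 = 5; x_2 = 1; y_2 = 2; z_2 = 6; w_2 = 2; h_2 = 2; x_3 = 3; y_3 = 3; z_3 = 5; x_4 = 6; y_4 = 5; z_4 = 2; d_4 = 1; h_4 = 2; y_5 = 2; z_5 = 3; w_5 = 2; d_5 = 2; h_5 = 2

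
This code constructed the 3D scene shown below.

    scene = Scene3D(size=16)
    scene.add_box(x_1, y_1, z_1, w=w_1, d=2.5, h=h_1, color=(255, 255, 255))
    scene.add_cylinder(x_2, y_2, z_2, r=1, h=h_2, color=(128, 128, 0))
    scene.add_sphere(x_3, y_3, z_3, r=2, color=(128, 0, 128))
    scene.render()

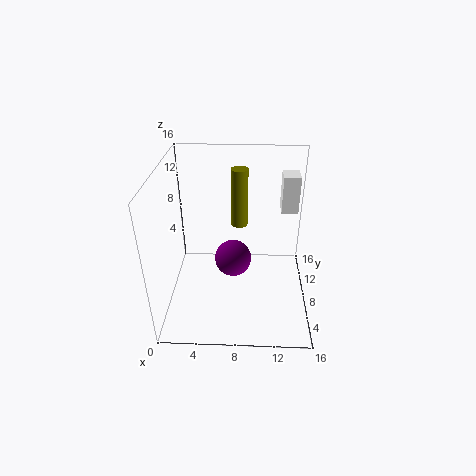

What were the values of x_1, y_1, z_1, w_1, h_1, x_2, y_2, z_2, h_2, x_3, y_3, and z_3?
x_1 = 13, y_1 = 12, z_1 = 9, w_1 = 2, h_1 = 4.5, x_2 = 8, y_2 = 12, z_2 = 7.5, h_2 = 7, x_3 = 7.5, y_3 = 7, z_3 = 6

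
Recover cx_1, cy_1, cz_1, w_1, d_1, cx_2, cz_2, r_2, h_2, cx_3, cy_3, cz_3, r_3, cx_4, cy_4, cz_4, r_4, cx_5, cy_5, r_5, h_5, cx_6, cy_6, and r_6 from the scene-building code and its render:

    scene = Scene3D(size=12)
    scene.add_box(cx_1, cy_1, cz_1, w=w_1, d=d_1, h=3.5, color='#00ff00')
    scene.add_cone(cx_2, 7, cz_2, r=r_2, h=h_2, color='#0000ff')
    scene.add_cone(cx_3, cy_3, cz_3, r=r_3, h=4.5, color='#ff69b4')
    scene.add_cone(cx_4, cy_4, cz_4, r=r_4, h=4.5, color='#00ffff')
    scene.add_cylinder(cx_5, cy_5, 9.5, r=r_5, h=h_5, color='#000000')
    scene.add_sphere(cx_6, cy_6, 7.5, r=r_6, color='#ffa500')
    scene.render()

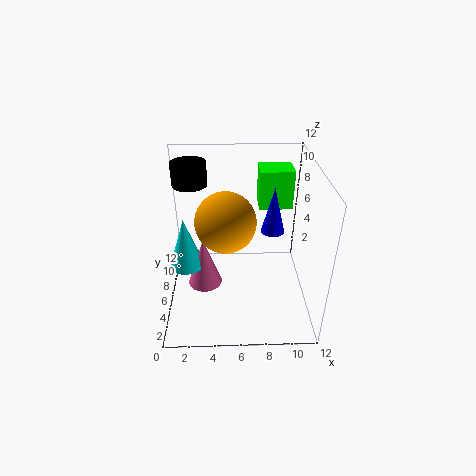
cx_1 = 8; cy_1 = 9; cz_1 = 7; w_1 = 3; d_1 = 2.5; cx_2 = 9; cz_2 = 6; r_2 = 1; h_2 = 4; cx_3 = 3; cy_3 = 6.5; cz_3 = 1; r_3 = 1.5; cx_4 = 1.5; cy_4 = 6.5; cz_4 = 3; r_4 = 1.5; cx_5 = 2; cy_5 = 9; r_5 = 1.5; h_5 = 2; cx_6 = 5; cy_6 = 6; r_6 = 2.5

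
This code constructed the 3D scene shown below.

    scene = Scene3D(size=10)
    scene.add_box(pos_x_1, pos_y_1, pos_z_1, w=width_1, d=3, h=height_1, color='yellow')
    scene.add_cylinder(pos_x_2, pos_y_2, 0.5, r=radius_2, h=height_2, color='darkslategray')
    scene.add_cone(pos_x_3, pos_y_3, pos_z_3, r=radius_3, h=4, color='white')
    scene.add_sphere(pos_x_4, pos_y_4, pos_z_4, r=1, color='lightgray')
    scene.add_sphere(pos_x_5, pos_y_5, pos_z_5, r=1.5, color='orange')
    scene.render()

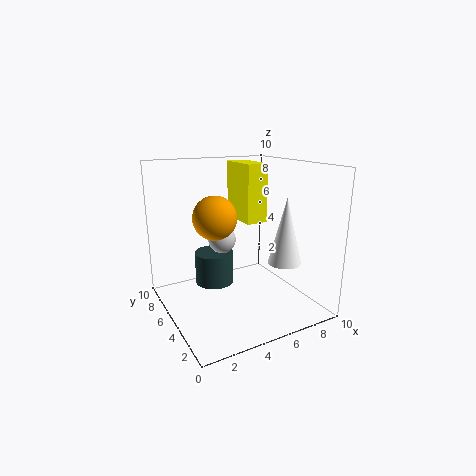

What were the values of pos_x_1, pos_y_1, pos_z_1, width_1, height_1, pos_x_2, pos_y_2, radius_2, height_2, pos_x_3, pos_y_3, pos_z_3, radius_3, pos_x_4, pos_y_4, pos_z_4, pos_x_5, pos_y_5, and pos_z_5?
pos_x_1 = 5.5
pos_y_1 = 4.5
pos_z_1 = 6
width_1 = 1.5
height_1 = 4
pos_x_2 = 4.5
pos_y_2 = 8
radius_2 = 1.5
height_2 = 2.5
pos_x_3 = 6
pos_y_3 = 1
pos_z_3 = 4.5
radius_3 = 1
pos_x_4 = 4.5
pos_y_4 = 6.5
pos_z_4 = 4.5
pos_x_5 = 3.5
pos_y_5 = 5.5
pos_z_5 = 6.5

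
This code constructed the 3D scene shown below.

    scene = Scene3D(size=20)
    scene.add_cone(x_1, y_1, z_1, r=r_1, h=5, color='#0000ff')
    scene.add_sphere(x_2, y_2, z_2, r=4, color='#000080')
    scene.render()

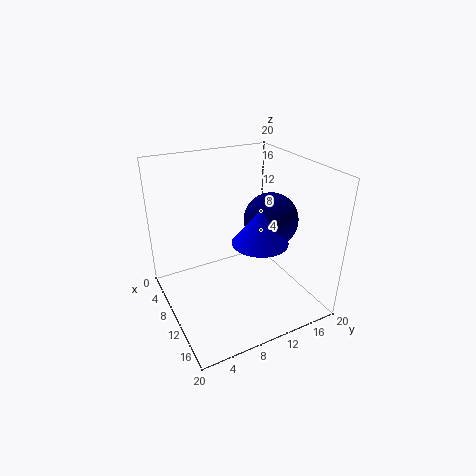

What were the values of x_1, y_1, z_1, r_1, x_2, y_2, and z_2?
x_1 = 11, y_1 = 13, z_1 = 9, r_1 = 4, x_2 = 9, y_2 = 16, z_2 = 11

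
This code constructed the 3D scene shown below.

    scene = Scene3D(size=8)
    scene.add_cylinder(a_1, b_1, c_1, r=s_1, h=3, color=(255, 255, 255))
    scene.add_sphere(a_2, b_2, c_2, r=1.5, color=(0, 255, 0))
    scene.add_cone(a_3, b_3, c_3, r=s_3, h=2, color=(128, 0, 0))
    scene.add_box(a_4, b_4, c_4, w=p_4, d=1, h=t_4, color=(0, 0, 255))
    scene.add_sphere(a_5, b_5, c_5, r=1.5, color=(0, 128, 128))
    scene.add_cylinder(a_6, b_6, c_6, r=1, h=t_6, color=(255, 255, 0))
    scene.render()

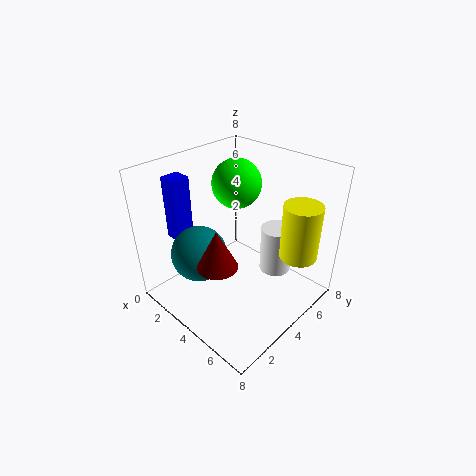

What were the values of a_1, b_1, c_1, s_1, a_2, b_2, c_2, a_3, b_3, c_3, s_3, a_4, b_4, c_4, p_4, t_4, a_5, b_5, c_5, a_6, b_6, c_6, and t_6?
a_1 = 4.5; b_1 = 7; c_1 = 0.5; s_1 = 1; a_2 = 2; b_2 = 6; c_2 = 6; a_3 = 5; b_3 = 1.5; c_3 = 4; s_3 = 1; a_4 = 1; b_4 = 1.5; c_4 = 4; p_4 = 1; t_4 = 3.5; a_5 = 3; b_5 = 2; c_5 = 3.5; a_6 = 7; b_6 = 5.5; c_6 = 3.5; t_6 = 3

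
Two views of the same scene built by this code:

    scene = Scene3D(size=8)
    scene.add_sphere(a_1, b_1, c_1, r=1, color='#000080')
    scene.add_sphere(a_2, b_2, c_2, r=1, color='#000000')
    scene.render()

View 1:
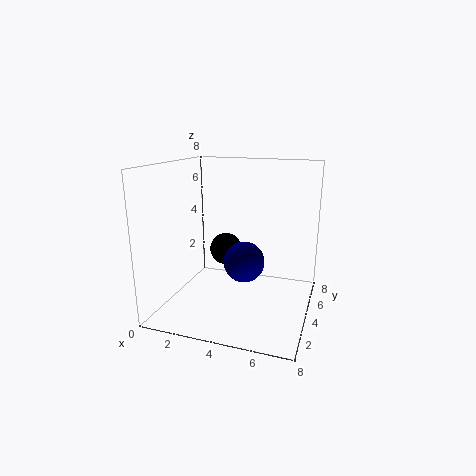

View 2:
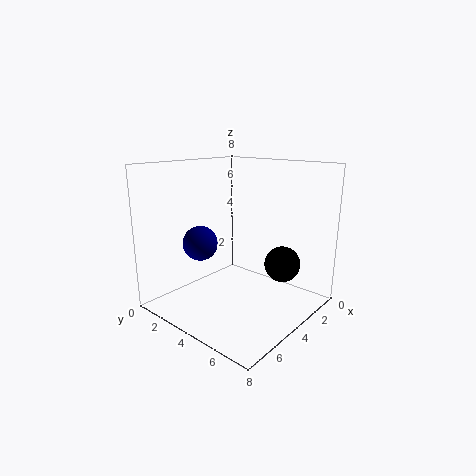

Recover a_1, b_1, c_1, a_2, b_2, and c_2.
a_1 = 5, b_1 = 2, c_1 = 3.5, a_2 = 2.5, b_2 = 6, c_2 = 2.5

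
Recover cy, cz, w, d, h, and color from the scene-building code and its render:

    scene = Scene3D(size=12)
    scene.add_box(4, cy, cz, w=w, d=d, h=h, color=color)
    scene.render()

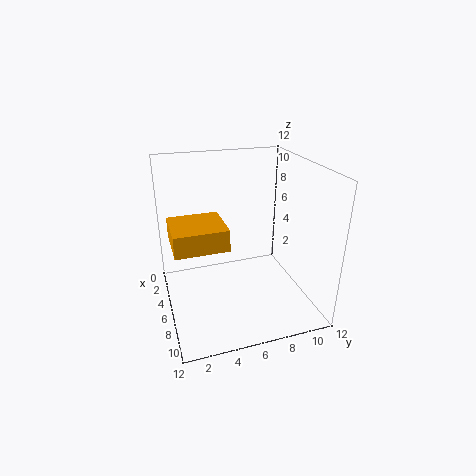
cy = 0.5; cz = 6; w = 4; d = 4.25; h = 1.75; color = 'orange'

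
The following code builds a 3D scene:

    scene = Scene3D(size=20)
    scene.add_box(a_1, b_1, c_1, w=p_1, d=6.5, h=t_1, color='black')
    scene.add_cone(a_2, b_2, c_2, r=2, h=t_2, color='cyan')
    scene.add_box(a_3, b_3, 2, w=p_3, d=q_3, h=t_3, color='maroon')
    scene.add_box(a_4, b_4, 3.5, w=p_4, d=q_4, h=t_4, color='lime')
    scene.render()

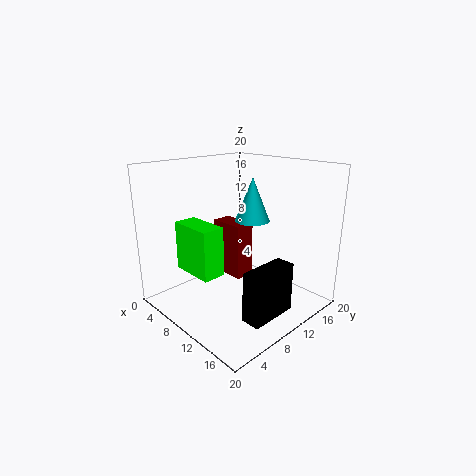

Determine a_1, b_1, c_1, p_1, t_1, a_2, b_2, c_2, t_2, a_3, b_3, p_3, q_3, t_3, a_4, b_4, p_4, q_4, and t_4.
a_1 = 16, b_1 = 5, c_1 = 2, p_1 = 2.5, t_1 = 6.5, a_2 = 15.5, b_2 = 7, c_2 = 14.5, t_2 = 5, a_3 = 2.5, b_3 = 12, p_3 = 5.5, q_3 = 3, t_3 = 8.5, a_4 = 0.5, b_4 = 6, p_4 = 7, q_4 = 3.5, t_4 = 7.5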